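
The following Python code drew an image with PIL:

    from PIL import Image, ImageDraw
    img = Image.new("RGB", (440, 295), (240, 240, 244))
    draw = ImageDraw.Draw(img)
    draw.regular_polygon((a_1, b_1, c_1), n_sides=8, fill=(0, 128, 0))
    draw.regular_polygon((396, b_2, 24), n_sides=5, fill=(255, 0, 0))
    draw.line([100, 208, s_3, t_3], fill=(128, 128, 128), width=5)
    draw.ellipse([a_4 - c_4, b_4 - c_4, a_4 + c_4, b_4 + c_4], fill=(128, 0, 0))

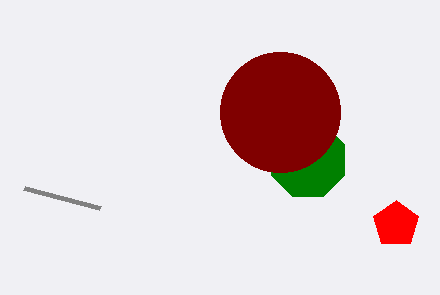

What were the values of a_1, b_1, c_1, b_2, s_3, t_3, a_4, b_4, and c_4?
a_1 = 308; b_1 = 160; c_1 = 40; b_2 = 224; s_3 = 24; t_3 = 188; a_4 = 280; b_4 = 112; c_4 = 60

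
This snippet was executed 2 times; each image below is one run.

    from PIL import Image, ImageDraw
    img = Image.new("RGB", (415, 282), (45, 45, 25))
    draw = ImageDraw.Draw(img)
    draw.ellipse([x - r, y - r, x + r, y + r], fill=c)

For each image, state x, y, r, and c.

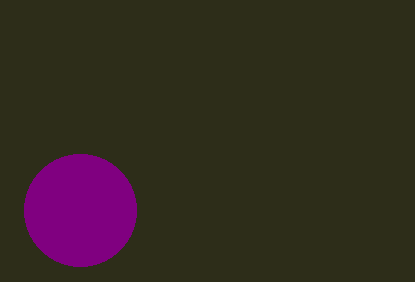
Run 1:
x = 80, y = 210, r = 56, c = 'purple'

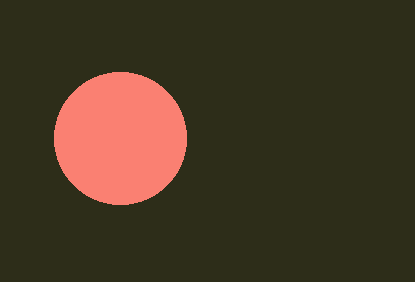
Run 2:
x = 120, y = 138, r = 66, c = 'salmon'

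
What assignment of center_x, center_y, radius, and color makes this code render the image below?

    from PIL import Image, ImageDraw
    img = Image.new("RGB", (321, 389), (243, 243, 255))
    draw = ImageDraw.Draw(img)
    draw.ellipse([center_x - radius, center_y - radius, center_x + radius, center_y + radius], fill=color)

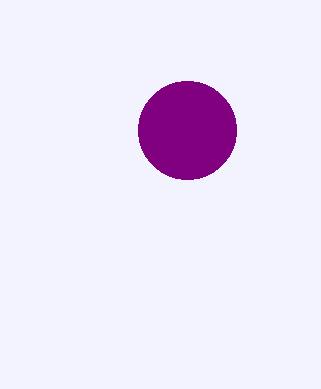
center_x = 187
center_y = 130
radius = 49
color = 'purple'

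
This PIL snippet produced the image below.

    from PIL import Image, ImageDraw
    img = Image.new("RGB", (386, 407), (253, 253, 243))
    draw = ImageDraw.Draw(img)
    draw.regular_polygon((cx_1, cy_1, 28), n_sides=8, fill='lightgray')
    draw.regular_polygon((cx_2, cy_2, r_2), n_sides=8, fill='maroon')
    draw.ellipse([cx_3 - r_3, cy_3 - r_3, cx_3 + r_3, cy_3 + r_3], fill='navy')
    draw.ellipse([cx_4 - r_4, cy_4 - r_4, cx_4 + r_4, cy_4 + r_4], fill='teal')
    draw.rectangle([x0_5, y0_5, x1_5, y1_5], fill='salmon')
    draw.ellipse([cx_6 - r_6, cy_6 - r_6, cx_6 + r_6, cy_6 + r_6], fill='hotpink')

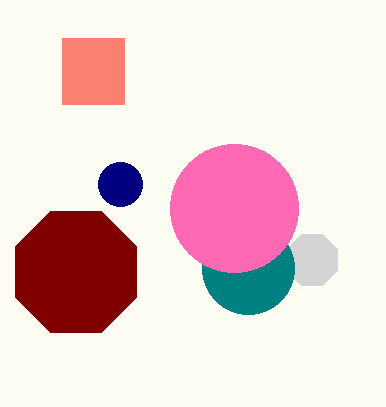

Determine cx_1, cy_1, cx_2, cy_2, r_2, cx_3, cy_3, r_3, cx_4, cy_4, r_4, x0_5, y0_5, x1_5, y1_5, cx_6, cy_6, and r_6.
cx_1 = 312, cy_1 = 260, cx_2 = 76, cy_2 = 272, r_2 = 66, cx_3 = 120, cy_3 = 184, r_3 = 22, cx_4 = 248, cy_4 = 268, r_4 = 46, x0_5 = 62, y0_5 = 38, x1_5 = 124, y1_5 = 104, cx_6 = 234, cy_6 = 208, r_6 = 64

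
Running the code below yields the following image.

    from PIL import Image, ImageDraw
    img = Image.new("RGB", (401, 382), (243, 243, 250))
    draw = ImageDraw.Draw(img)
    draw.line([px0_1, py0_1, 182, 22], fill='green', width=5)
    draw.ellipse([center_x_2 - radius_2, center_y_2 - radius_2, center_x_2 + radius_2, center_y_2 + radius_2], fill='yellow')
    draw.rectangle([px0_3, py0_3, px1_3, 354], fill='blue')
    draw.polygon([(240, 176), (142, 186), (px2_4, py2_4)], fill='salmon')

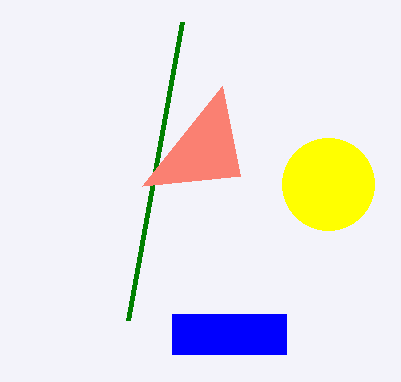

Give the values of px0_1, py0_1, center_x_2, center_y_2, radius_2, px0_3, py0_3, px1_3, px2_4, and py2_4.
px0_1 = 128
py0_1 = 320
center_x_2 = 328
center_y_2 = 184
radius_2 = 46
px0_3 = 172
py0_3 = 314
px1_3 = 286
px2_4 = 222
py2_4 = 86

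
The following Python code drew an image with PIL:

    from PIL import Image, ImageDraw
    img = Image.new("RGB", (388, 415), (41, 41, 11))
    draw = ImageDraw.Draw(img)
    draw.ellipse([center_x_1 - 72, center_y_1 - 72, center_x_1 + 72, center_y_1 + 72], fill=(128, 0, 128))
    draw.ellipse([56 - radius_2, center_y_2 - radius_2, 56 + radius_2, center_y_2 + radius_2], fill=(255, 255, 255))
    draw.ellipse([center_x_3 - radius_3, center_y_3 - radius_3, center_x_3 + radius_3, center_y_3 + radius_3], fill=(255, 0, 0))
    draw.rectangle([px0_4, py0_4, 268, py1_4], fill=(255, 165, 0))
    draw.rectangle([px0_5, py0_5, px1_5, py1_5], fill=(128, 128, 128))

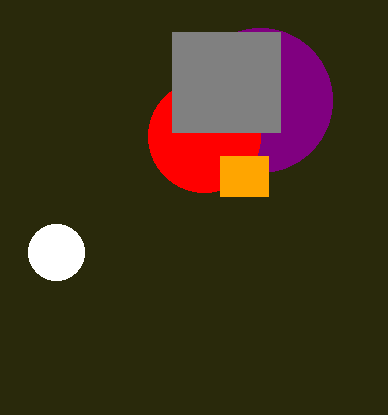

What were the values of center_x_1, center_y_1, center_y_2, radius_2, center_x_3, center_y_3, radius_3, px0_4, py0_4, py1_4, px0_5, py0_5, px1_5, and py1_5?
center_x_1 = 260; center_y_1 = 100; center_y_2 = 252; radius_2 = 28; center_x_3 = 204; center_y_3 = 136; radius_3 = 56; px0_4 = 220; py0_4 = 156; py1_4 = 196; px0_5 = 172; py0_5 = 32; px1_5 = 280; py1_5 = 132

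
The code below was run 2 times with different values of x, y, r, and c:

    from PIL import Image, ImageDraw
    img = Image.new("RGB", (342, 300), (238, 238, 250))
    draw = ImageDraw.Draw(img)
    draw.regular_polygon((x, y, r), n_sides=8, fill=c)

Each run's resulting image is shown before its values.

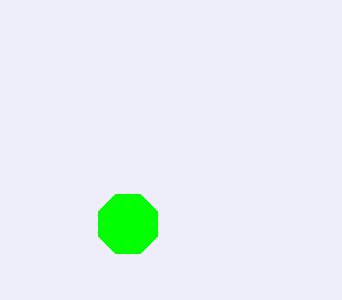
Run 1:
x = 128; y = 224; r = 32; c = 'lime'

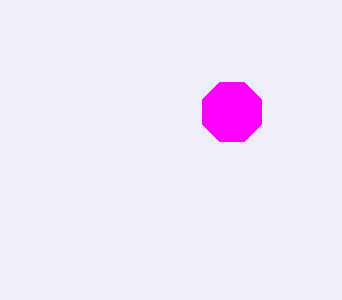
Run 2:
x = 232, y = 112, r = 32, c = 'magenta'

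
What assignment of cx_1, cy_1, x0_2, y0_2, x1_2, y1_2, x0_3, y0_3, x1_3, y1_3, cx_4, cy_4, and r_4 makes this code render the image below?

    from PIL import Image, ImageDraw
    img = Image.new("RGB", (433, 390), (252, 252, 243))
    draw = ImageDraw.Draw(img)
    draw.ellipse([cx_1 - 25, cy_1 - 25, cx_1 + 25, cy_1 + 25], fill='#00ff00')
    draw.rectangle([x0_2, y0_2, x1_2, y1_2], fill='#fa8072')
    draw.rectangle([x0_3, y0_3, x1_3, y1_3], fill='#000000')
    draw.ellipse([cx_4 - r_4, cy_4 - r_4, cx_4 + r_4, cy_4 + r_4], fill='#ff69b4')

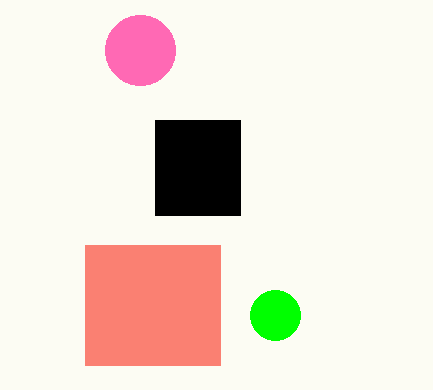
cx_1 = 275; cy_1 = 315; x0_2 = 85; y0_2 = 245; x1_2 = 220; y1_2 = 365; x0_3 = 155; y0_3 = 120; x1_3 = 240; y1_3 = 215; cx_4 = 140; cy_4 = 50; r_4 = 35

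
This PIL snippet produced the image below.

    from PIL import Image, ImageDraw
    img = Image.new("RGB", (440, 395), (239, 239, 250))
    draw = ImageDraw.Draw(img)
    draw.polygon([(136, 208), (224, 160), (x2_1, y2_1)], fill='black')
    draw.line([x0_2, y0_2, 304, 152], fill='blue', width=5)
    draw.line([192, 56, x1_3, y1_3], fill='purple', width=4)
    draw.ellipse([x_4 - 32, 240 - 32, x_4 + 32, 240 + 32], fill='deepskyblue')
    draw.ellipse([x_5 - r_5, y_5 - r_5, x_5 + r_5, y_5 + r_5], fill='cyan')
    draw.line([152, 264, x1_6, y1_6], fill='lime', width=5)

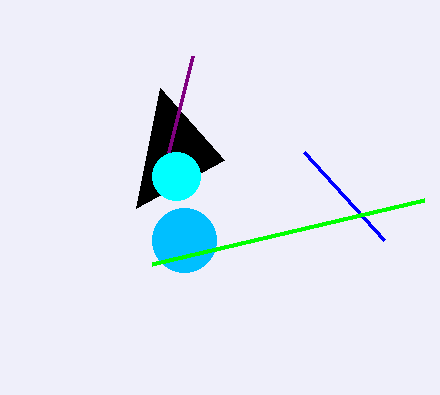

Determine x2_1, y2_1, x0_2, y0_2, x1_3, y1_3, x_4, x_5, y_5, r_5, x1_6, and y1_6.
x2_1 = 160; y2_1 = 88; x0_2 = 384; y0_2 = 240; x1_3 = 168; y1_3 = 152; x_4 = 184; x_5 = 176; y_5 = 176; r_5 = 24; x1_6 = 424; y1_6 = 200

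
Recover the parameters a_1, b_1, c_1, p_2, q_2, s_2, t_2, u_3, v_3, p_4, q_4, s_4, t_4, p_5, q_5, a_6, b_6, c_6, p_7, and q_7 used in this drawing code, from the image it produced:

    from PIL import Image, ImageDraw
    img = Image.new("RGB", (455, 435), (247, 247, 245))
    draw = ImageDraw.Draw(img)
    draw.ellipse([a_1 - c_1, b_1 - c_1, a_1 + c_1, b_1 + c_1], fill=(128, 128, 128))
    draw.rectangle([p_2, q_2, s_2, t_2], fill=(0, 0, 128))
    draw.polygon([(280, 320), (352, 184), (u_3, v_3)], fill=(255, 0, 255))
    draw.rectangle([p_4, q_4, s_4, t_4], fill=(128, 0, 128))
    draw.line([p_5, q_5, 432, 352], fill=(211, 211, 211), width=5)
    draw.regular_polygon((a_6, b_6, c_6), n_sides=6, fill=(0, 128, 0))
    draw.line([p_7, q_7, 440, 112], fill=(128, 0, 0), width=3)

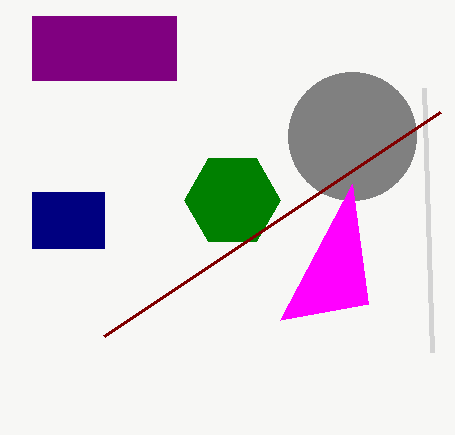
a_1 = 352
b_1 = 136
c_1 = 64
p_2 = 32
q_2 = 192
s_2 = 104
t_2 = 248
u_3 = 368
v_3 = 304
p_4 = 32
q_4 = 16
s_4 = 176
t_4 = 80
p_5 = 424
q_5 = 88
a_6 = 232
b_6 = 200
c_6 = 48
p_7 = 104
q_7 = 336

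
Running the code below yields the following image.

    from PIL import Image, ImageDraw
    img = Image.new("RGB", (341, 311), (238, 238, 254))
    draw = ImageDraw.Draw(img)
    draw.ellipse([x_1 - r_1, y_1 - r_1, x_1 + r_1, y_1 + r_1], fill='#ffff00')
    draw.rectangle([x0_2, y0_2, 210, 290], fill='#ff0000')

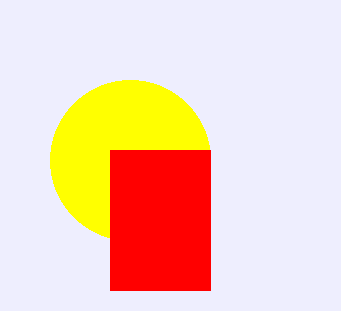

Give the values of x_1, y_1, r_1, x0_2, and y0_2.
x_1 = 130; y_1 = 160; r_1 = 80; x0_2 = 110; y0_2 = 150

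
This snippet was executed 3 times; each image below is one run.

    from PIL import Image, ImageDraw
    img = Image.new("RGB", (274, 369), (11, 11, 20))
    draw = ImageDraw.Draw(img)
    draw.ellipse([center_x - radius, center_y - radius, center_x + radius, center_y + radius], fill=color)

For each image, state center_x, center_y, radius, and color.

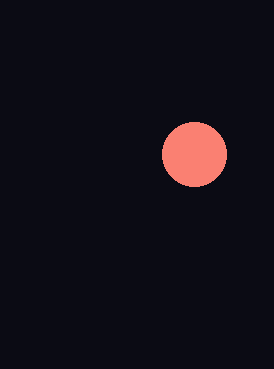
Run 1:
center_x = 194; center_y = 154; radius = 32; color = 'salmon'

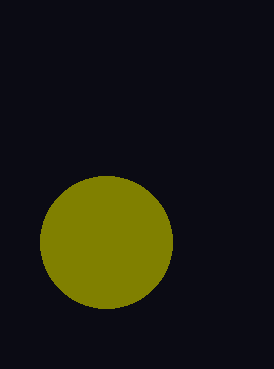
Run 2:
center_x = 106; center_y = 242; radius = 66; color = 'olive'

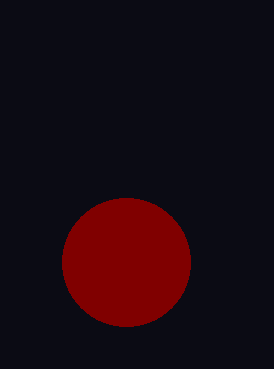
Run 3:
center_x = 126
center_y = 262
radius = 64
color = 'maroon'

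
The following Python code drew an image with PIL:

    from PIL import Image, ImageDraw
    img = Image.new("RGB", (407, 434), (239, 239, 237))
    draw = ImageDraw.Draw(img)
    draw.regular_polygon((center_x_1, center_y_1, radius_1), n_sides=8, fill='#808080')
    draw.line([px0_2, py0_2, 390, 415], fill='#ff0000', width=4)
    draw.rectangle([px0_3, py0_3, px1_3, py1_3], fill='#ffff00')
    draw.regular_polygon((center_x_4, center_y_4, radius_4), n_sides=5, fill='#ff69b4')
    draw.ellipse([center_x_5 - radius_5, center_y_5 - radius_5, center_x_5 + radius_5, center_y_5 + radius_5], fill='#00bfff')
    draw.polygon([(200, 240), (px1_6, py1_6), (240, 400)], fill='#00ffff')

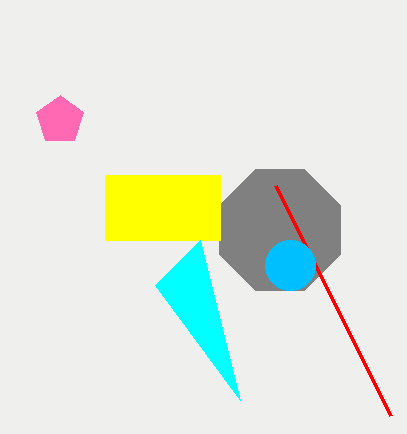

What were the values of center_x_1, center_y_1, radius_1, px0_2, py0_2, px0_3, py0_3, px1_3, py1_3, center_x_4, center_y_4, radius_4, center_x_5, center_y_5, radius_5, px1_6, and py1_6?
center_x_1 = 280; center_y_1 = 230; radius_1 = 65; px0_2 = 275; py0_2 = 185; px0_3 = 105; py0_3 = 175; px1_3 = 220; py1_3 = 240; center_x_4 = 60; center_y_4 = 120; radius_4 = 25; center_x_5 = 290; center_y_5 = 265; radius_5 = 25; px1_6 = 155; py1_6 = 285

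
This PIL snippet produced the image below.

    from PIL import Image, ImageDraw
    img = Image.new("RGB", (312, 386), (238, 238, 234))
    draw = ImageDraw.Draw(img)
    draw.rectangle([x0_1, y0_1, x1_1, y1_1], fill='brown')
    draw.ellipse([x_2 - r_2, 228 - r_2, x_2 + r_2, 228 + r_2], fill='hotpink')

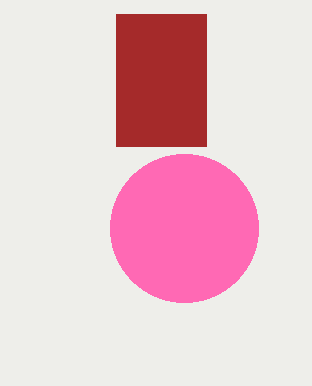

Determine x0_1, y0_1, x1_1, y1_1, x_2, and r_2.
x0_1 = 116, y0_1 = 14, x1_1 = 206, y1_1 = 146, x_2 = 184, r_2 = 74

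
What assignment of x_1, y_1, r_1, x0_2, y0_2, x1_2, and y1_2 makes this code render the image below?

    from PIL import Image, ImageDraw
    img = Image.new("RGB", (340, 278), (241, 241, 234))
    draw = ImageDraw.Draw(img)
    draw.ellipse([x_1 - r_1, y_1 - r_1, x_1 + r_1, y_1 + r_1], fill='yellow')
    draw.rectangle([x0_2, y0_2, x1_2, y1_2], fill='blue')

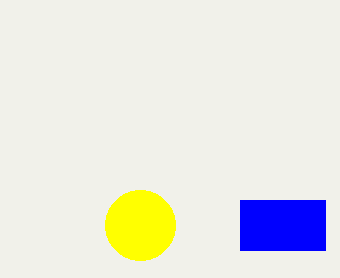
x_1 = 140; y_1 = 225; r_1 = 35; x0_2 = 240; y0_2 = 200; x1_2 = 325; y1_2 = 250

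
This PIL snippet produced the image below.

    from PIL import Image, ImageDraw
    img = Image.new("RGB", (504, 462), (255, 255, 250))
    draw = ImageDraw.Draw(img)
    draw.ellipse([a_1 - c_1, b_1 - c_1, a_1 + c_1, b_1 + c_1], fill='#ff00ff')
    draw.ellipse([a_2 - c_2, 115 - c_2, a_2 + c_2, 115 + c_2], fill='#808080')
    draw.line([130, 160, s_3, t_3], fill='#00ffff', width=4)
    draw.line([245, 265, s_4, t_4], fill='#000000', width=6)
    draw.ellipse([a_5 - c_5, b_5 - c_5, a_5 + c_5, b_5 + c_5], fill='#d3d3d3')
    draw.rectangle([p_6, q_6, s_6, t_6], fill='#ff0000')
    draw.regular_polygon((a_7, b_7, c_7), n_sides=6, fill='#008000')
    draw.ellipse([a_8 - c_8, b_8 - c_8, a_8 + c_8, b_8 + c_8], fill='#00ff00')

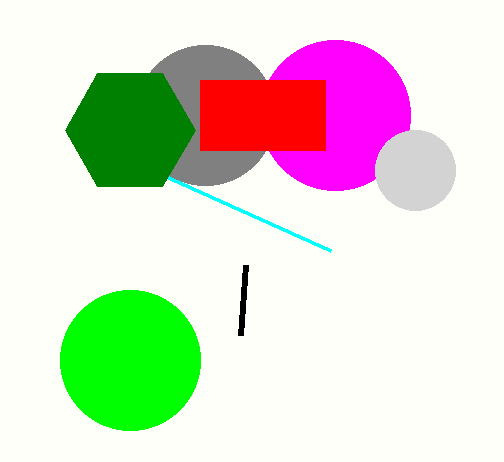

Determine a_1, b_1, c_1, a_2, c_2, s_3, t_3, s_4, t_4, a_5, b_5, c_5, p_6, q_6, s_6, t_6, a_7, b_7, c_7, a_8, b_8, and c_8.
a_1 = 335; b_1 = 115; c_1 = 75; a_2 = 205; c_2 = 70; s_3 = 330; t_3 = 250; s_4 = 240; t_4 = 335; a_5 = 415; b_5 = 170; c_5 = 40; p_6 = 200; q_6 = 80; s_6 = 325; t_6 = 150; a_7 = 130; b_7 = 130; c_7 = 65; a_8 = 130; b_8 = 360; c_8 = 70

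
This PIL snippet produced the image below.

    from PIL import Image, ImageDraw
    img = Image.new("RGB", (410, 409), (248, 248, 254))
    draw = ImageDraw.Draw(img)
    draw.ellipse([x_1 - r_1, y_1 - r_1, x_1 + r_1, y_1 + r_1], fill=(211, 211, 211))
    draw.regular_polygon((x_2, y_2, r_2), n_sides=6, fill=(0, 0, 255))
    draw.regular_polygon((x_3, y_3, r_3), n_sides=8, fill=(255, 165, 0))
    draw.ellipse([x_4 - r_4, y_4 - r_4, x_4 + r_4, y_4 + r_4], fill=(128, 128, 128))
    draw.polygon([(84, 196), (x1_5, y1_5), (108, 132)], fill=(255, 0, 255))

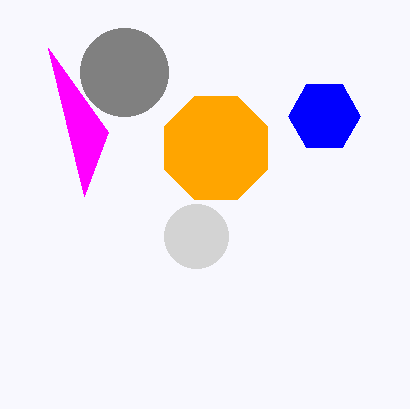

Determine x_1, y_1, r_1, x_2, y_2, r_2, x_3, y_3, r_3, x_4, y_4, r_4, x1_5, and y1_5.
x_1 = 196; y_1 = 236; r_1 = 32; x_2 = 324; y_2 = 116; r_2 = 36; x_3 = 216; y_3 = 148; r_3 = 56; x_4 = 124; y_4 = 72; r_4 = 44; x1_5 = 48; y1_5 = 48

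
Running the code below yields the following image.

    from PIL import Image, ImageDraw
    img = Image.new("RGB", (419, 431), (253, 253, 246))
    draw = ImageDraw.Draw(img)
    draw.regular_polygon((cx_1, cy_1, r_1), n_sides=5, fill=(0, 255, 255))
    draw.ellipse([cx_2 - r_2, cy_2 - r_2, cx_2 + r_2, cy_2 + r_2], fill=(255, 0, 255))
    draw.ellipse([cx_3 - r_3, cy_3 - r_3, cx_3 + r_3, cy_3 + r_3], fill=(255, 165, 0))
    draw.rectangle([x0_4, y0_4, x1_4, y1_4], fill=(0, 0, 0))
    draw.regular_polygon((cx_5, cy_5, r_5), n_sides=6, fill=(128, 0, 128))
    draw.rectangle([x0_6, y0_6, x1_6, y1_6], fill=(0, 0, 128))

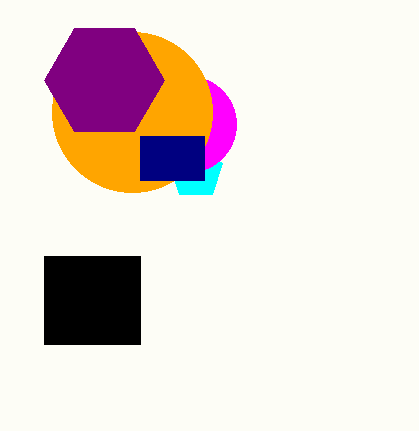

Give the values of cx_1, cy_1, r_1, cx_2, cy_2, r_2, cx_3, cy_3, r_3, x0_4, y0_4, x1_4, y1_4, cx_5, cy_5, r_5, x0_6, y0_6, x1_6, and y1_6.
cx_1 = 196; cy_1 = 172; r_1 = 28; cx_2 = 188; cy_2 = 124; r_2 = 48; cx_3 = 132; cy_3 = 112; r_3 = 80; x0_4 = 44; y0_4 = 256; x1_4 = 140; y1_4 = 344; cx_5 = 104; cy_5 = 80; r_5 = 60; x0_6 = 140; y0_6 = 136; x1_6 = 204; y1_6 = 180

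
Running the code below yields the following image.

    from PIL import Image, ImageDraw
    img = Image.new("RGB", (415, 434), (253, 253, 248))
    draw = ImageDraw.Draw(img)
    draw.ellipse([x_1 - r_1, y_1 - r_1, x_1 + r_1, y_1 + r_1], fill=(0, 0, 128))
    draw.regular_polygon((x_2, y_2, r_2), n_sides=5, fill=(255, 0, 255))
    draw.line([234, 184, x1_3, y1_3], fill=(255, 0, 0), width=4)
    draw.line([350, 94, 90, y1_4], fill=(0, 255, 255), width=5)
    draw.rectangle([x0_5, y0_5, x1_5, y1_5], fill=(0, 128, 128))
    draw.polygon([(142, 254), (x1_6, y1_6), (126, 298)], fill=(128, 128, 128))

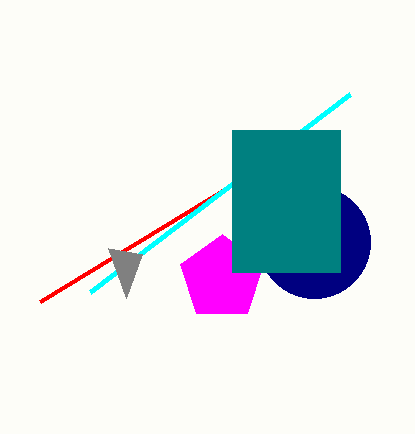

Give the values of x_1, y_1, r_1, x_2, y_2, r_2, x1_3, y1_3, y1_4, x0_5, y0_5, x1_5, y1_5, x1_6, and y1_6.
x_1 = 314; y_1 = 242; r_1 = 56; x_2 = 222; y_2 = 278; r_2 = 44; x1_3 = 40; y1_3 = 302; y1_4 = 292; x0_5 = 232; y0_5 = 130; x1_5 = 340; y1_5 = 272; x1_6 = 108; y1_6 = 248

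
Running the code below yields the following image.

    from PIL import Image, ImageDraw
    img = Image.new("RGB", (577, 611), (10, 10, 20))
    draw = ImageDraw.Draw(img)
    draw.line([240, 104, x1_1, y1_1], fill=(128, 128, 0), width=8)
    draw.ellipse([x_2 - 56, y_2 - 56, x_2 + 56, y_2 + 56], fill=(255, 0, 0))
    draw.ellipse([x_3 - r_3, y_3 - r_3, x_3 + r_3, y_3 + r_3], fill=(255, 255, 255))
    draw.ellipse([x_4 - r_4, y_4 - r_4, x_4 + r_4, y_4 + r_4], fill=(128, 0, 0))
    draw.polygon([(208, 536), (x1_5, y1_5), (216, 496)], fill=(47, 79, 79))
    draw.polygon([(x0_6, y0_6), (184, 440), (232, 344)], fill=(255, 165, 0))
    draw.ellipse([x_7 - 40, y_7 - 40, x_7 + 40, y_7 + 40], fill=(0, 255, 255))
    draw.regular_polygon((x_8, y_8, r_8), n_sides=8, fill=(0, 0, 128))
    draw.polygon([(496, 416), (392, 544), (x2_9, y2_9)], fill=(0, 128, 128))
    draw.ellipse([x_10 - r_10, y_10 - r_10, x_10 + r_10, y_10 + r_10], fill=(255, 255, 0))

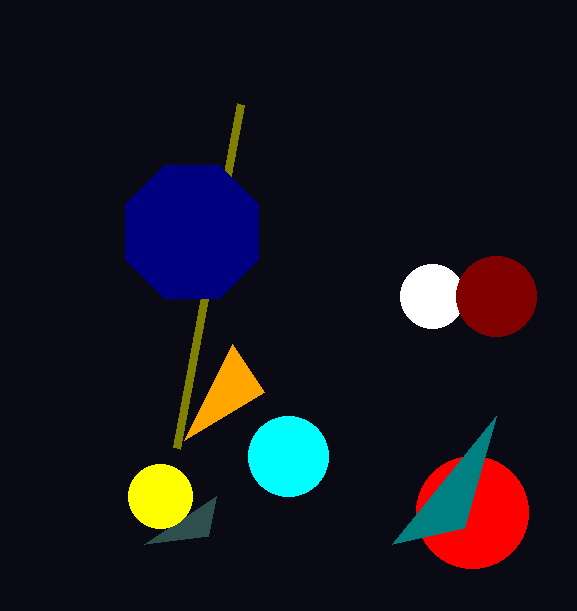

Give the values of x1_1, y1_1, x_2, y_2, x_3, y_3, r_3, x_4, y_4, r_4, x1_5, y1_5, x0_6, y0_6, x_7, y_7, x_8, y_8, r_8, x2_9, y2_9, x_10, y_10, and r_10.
x1_1 = 176
y1_1 = 448
x_2 = 472
y_2 = 512
x_3 = 432
y_3 = 296
r_3 = 32
x_4 = 496
y_4 = 296
r_4 = 40
x1_5 = 144
y1_5 = 544
x0_6 = 264
y0_6 = 392
x_7 = 288
y_7 = 456
x_8 = 192
y_8 = 232
r_8 = 72
x2_9 = 464
y2_9 = 528
x_10 = 160
y_10 = 496
r_10 = 32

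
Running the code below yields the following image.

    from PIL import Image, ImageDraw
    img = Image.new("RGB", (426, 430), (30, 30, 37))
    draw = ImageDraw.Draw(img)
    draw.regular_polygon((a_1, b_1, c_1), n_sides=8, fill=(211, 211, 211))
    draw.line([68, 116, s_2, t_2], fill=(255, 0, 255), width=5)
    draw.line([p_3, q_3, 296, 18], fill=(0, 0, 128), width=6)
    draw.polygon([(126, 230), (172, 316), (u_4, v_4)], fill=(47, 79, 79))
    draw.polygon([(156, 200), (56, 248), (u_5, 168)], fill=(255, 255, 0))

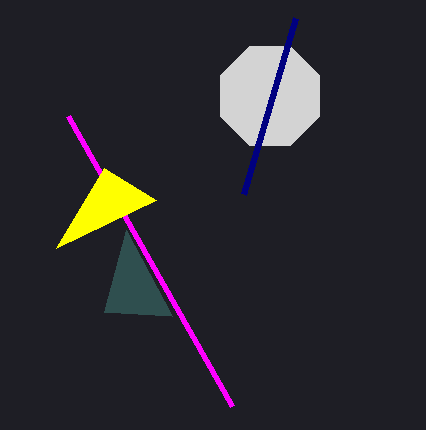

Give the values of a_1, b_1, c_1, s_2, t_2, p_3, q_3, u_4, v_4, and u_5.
a_1 = 270; b_1 = 96; c_1 = 54; s_2 = 232; t_2 = 406; p_3 = 244; q_3 = 194; u_4 = 104; v_4 = 312; u_5 = 104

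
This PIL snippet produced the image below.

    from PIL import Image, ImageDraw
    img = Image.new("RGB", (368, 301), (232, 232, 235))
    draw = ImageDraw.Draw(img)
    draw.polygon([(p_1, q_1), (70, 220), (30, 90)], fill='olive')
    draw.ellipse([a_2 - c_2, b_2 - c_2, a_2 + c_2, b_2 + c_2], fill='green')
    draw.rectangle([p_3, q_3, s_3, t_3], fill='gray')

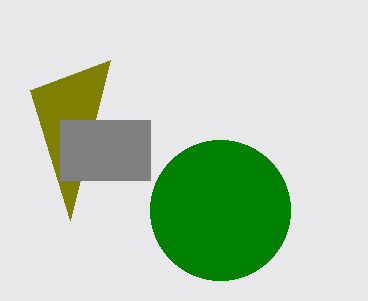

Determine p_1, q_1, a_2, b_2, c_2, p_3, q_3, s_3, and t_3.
p_1 = 110, q_1 = 60, a_2 = 220, b_2 = 210, c_2 = 70, p_3 = 60, q_3 = 120, s_3 = 150, t_3 = 180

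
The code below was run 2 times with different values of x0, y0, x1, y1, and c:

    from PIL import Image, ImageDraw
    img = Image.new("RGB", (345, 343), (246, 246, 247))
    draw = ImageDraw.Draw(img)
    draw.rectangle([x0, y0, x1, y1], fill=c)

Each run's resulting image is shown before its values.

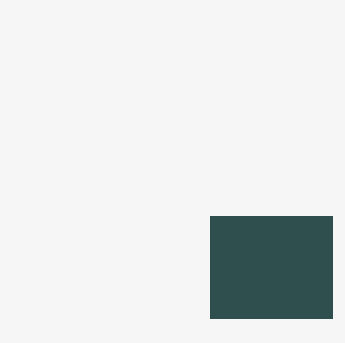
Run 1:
x0 = 210
y0 = 216
x1 = 332
y1 = 318
c = 'darkslategray'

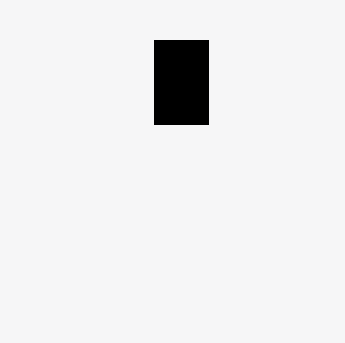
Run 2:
x0 = 154, y0 = 40, x1 = 208, y1 = 124, c = 'black'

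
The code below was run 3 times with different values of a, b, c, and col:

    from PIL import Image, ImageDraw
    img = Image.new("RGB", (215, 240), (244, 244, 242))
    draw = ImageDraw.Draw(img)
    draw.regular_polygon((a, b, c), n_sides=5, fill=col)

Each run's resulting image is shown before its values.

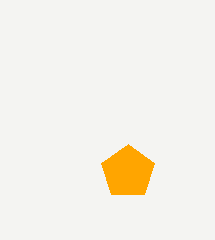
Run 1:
a = 128, b = 172, c = 28, col = 'orange'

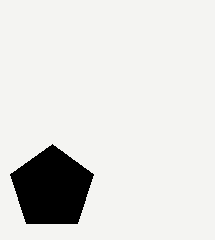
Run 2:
a = 52, b = 188, c = 44, col = 'black'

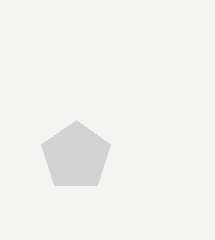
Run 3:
a = 76
b = 156
c = 36
col = 'lightgray'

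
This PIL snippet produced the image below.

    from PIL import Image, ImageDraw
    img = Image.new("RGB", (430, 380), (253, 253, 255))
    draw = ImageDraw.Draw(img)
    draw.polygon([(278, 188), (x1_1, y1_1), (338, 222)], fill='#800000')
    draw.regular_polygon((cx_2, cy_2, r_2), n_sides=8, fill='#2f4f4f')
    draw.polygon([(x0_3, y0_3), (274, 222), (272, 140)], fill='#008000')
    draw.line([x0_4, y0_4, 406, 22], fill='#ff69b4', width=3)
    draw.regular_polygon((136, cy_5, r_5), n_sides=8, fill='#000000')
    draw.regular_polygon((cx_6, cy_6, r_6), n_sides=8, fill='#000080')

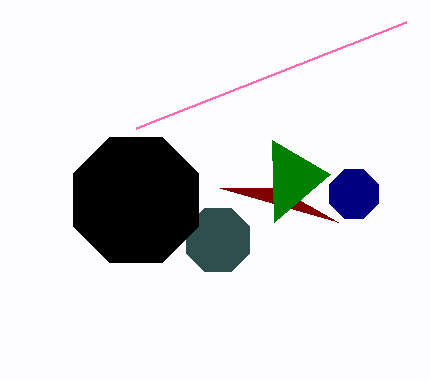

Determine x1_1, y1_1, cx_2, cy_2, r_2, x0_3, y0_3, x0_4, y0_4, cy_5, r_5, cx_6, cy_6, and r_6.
x1_1 = 220, y1_1 = 188, cx_2 = 218, cy_2 = 240, r_2 = 34, x0_3 = 330, y0_3 = 174, x0_4 = 136, y0_4 = 128, cy_5 = 200, r_5 = 68, cx_6 = 354, cy_6 = 194, r_6 = 26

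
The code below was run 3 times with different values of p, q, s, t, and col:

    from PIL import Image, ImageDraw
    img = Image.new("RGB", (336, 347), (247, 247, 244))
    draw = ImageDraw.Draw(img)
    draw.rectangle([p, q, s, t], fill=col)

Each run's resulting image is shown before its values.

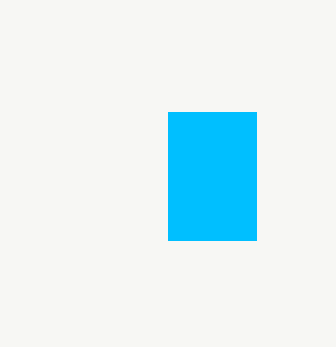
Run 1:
p = 168; q = 112; s = 256; t = 240; col = 'deepskyblue'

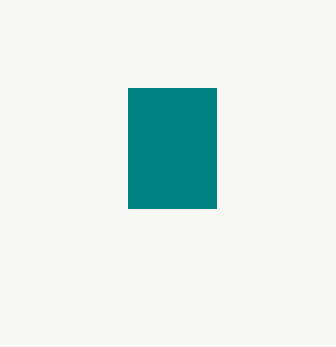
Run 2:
p = 128, q = 88, s = 216, t = 208, col = 'teal'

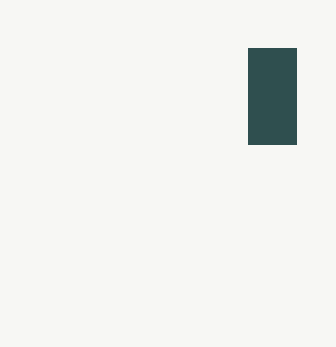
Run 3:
p = 248, q = 48, s = 296, t = 144, col = 'darkslategray'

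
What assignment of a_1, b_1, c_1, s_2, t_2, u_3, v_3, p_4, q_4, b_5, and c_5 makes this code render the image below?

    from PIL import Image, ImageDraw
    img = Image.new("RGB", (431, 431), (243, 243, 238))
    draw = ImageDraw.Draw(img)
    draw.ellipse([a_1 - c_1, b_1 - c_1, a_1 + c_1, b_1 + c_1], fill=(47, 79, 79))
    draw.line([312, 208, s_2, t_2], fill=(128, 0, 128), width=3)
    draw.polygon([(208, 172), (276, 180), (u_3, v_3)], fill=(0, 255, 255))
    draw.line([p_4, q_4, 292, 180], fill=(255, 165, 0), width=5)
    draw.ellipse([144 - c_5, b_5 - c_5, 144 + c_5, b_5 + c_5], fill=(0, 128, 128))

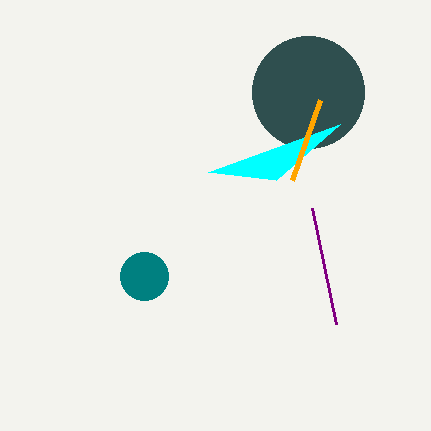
a_1 = 308
b_1 = 92
c_1 = 56
s_2 = 336
t_2 = 324
u_3 = 340
v_3 = 124
p_4 = 320
q_4 = 100
b_5 = 276
c_5 = 24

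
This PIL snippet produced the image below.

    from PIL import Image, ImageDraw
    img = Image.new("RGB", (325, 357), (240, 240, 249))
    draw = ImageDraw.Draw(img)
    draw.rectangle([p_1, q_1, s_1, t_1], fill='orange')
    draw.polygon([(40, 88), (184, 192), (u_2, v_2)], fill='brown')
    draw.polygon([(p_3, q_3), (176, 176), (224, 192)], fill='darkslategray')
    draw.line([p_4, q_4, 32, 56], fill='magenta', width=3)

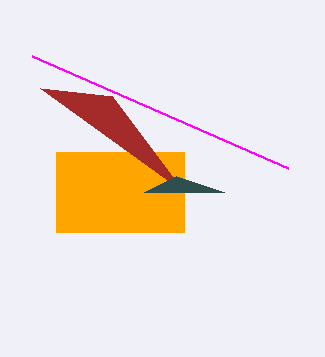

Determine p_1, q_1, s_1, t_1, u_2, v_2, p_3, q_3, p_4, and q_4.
p_1 = 56
q_1 = 152
s_1 = 184
t_1 = 232
u_2 = 112
v_2 = 96
p_3 = 144
q_3 = 192
p_4 = 288
q_4 = 168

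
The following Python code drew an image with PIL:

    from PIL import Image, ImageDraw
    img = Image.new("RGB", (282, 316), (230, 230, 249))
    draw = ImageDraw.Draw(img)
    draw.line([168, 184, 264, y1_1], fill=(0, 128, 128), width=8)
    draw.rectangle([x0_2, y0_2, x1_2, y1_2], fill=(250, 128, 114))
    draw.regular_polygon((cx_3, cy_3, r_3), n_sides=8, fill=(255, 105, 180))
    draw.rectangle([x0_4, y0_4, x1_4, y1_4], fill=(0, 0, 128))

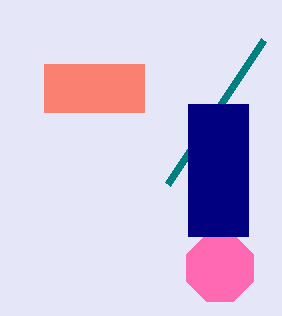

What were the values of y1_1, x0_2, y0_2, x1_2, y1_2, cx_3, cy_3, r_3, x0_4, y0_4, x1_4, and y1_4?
y1_1 = 40, x0_2 = 44, y0_2 = 64, x1_2 = 144, y1_2 = 112, cx_3 = 220, cy_3 = 268, r_3 = 36, x0_4 = 188, y0_4 = 104, x1_4 = 248, y1_4 = 236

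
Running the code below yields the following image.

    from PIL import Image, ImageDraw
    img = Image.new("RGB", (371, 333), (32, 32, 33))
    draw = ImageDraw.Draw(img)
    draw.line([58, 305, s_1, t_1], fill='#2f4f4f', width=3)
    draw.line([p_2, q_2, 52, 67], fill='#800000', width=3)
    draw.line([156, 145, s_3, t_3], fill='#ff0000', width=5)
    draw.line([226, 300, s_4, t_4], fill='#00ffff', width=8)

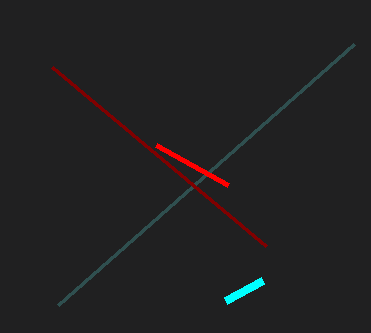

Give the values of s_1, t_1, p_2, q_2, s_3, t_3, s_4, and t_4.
s_1 = 354, t_1 = 44, p_2 = 266, q_2 = 246, s_3 = 228, t_3 = 185, s_4 = 263, t_4 = 280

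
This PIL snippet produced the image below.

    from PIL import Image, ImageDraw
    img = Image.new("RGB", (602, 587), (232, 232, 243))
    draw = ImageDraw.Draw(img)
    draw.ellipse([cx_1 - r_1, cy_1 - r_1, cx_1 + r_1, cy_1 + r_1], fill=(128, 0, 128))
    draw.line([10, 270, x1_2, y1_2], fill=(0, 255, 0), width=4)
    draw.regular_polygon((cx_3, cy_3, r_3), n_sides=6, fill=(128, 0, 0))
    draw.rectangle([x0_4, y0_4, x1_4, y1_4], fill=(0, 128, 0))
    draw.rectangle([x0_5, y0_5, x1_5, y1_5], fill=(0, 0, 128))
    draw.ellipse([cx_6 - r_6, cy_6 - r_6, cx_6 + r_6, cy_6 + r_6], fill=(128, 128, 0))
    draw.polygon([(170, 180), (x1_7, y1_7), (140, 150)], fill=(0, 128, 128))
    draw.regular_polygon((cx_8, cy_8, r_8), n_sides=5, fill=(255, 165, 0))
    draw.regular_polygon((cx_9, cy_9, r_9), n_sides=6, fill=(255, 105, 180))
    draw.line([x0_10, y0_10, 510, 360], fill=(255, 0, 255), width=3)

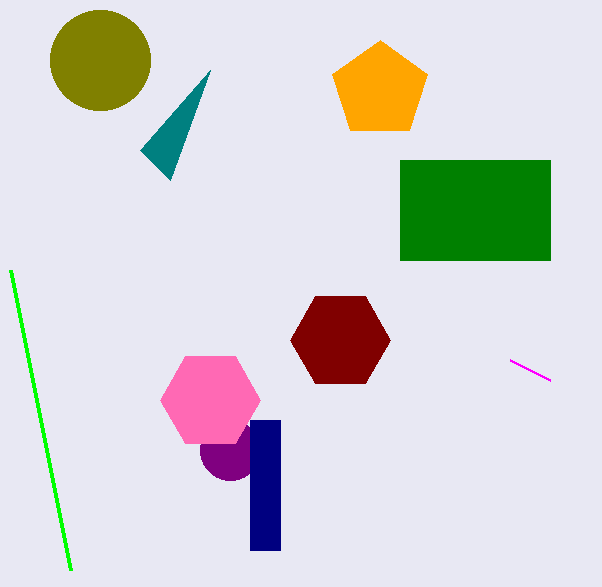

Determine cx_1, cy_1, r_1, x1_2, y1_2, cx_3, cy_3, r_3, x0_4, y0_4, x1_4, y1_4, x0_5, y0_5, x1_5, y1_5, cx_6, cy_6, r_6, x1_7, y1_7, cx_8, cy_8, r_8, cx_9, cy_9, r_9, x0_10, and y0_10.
cx_1 = 230
cy_1 = 450
r_1 = 30
x1_2 = 70
y1_2 = 570
cx_3 = 340
cy_3 = 340
r_3 = 50
x0_4 = 400
y0_4 = 160
x1_4 = 550
y1_4 = 260
x0_5 = 250
y0_5 = 420
x1_5 = 280
y1_5 = 550
cx_6 = 100
cy_6 = 60
r_6 = 50
x1_7 = 210
y1_7 = 70
cx_8 = 380
cy_8 = 90
r_8 = 50
cx_9 = 210
cy_9 = 400
r_9 = 50
x0_10 = 550
y0_10 = 380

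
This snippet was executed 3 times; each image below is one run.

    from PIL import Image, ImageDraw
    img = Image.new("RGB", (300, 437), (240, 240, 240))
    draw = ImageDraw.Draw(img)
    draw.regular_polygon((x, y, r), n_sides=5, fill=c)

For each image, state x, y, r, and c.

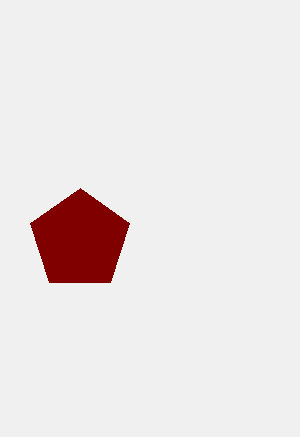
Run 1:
x = 80
y = 240
r = 52
c = 'maroon'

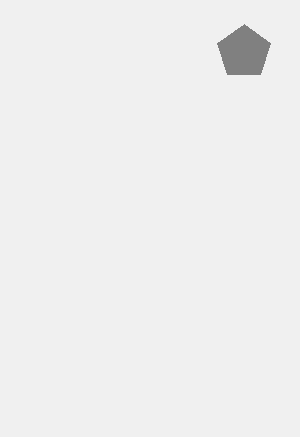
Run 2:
x = 244
y = 52
r = 28
c = 'gray'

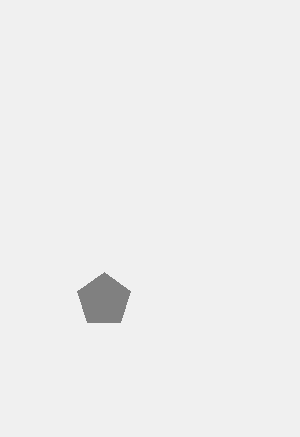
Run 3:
x = 104; y = 300; r = 28; c = 'gray'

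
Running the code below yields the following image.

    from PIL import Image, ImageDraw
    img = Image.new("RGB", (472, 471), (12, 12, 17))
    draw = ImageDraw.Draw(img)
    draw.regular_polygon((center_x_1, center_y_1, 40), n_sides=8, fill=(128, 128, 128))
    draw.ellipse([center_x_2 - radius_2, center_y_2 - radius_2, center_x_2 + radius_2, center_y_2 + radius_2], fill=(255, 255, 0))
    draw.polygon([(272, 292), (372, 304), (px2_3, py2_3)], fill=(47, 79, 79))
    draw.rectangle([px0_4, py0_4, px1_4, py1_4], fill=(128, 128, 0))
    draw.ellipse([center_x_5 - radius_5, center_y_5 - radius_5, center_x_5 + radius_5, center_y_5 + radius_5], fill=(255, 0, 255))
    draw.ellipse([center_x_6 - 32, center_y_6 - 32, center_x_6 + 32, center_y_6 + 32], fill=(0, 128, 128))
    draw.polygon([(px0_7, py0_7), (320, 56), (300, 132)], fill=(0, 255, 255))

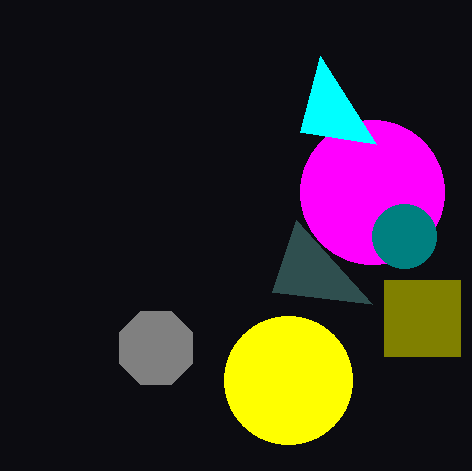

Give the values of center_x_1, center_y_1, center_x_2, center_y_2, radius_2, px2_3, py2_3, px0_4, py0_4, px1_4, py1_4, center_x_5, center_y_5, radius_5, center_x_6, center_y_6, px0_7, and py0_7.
center_x_1 = 156
center_y_1 = 348
center_x_2 = 288
center_y_2 = 380
radius_2 = 64
px2_3 = 296
py2_3 = 220
px0_4 = 384
py0_4 = 280
px1_4 = 460
py1_4 = 356
center_x_5 = 372
center_y_5 = 192
radius_5 = 72
center_x_6 = 404
center_y_6 = 236
px0_7 = 376
py0_7 = 144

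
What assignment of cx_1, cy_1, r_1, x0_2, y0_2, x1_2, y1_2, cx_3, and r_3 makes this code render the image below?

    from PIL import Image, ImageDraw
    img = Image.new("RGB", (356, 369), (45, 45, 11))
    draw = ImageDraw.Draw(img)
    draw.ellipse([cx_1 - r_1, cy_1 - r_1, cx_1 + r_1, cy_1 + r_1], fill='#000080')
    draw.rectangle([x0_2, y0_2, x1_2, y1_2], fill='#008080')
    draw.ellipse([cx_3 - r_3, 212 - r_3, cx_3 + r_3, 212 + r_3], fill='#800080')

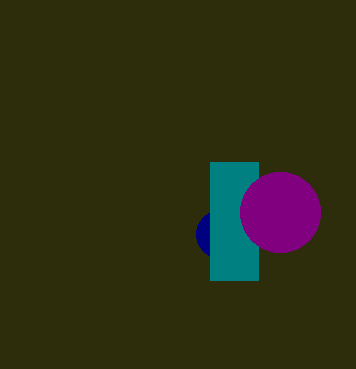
cx_1 = 220
cy_1 = 234
r_1 = 24
x0_2 = 210
y0_2 = 162
x1_2 = 258
y1_2 = 280
cx_3 = 280
r_3 = 40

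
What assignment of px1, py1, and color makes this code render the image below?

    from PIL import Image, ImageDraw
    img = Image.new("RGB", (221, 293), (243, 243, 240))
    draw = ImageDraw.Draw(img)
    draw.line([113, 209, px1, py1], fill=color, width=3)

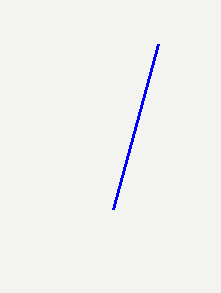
px1 = 158, py1 = 44, color = 'blue'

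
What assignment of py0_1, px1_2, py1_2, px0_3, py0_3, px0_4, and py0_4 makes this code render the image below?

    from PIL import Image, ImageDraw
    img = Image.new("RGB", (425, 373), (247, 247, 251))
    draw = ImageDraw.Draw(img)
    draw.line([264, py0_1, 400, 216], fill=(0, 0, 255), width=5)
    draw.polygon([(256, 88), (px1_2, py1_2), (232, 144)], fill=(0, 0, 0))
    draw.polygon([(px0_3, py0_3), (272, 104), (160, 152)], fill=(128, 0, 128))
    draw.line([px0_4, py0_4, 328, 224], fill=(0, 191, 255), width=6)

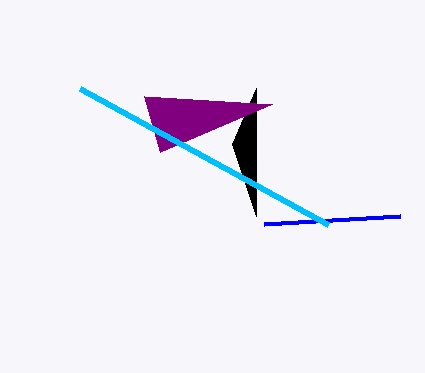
py0_1 = 224; px1_2 = 256; py1_2 = 216; px0_3 = 144; py0_3 = 96; px0_4 = 80; py0_4 = 88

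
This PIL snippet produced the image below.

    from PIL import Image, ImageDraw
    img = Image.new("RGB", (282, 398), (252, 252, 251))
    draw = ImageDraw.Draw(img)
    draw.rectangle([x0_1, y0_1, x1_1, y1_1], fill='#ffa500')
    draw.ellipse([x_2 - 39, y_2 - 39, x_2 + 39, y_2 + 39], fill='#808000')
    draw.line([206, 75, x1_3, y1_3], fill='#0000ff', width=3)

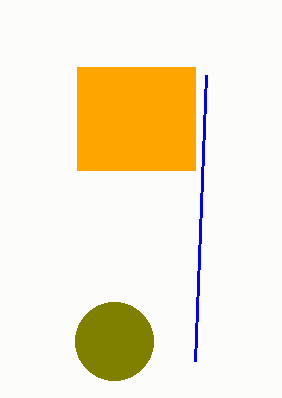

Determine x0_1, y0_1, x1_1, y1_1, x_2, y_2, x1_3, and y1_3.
x0_1 = 77
y0_1 = 67
x1_1 = 195
y1_1 = 170
x_2 = 114
y_2 = 341
x1_3 = 195
y1_3 = 361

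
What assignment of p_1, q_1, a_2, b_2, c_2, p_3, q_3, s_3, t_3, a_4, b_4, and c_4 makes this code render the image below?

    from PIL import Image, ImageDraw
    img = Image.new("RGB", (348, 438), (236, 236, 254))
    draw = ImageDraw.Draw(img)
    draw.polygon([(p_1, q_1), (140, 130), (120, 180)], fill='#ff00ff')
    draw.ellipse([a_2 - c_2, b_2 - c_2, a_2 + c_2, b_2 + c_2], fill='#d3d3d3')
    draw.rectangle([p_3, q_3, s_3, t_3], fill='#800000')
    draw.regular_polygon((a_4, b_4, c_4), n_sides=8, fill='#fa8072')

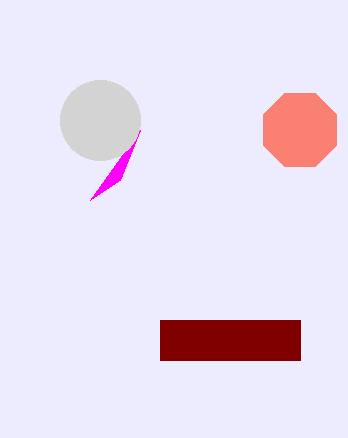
p_1 = 90; q_1 = 200; a_2 = 100; b_2 = 120; c_2 = 40; p_3 = 160; q_3 = 320; s_3 = 300; t_3 = 360; a_4 = 300; b_4 = 130; c_4 = 40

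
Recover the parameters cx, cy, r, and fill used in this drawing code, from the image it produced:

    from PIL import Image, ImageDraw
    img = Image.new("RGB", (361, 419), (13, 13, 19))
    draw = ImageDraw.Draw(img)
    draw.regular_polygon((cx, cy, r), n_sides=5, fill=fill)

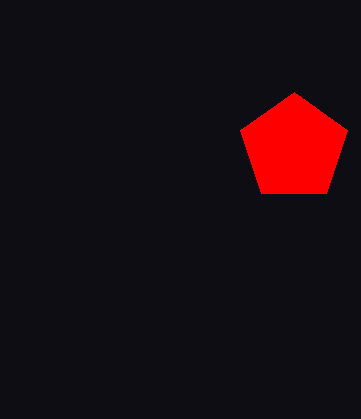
cx = 294; cy = 148; r = 56; fill = 'red'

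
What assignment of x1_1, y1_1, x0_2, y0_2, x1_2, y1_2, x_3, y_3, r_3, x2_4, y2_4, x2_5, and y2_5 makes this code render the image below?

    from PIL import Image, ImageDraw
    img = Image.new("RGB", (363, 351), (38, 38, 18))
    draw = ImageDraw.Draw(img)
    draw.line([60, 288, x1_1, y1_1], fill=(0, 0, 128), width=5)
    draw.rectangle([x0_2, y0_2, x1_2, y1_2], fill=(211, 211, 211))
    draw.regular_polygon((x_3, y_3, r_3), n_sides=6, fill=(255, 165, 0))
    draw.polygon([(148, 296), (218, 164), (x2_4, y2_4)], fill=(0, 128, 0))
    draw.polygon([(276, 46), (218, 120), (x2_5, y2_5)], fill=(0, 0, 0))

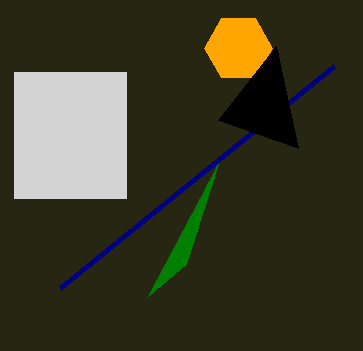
x1_1 = 334; y1_1 = 66; x0_2 = 14; y0_2 = 72; x1_2 = 126; y1_2 = 198; x_3 = 238; y_3 = 48; r_3 = 34; x2_4 = 186; y2_4 = 264; x2_5 = 298; y2_5 = 148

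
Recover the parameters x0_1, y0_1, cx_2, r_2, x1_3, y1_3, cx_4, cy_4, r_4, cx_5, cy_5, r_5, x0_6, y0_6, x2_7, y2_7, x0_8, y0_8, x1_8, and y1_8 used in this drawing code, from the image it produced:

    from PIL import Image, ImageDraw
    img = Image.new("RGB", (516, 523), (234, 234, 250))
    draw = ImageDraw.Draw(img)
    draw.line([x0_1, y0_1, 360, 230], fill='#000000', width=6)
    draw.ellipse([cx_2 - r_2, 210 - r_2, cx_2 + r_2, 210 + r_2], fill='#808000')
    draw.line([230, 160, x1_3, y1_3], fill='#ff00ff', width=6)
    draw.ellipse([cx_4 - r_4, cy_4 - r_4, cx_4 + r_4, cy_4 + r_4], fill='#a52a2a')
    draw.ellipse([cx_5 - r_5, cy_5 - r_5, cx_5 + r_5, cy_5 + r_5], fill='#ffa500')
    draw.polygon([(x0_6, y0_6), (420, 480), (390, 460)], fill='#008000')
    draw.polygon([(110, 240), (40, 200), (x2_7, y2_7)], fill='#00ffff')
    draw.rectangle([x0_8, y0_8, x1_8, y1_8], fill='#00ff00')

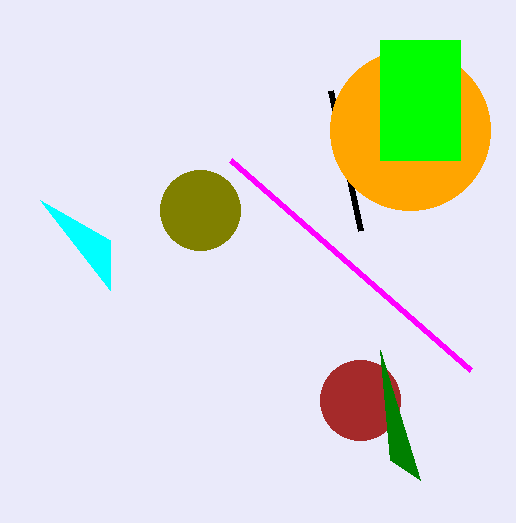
x0_1 = 330, y0_1 = 90, cx_2 = 200, r_2 = 40, x1_3 = 470, y1_3 = 370, cx_4 = 360, cy_4 = 400, r_4 = 40, cx_5 = 410, cy_5 = 130, r_5 = 80, x0_6 = 380, y0_6 = 350, x2_7 = 110, y2_7 = 290, x0_8 = 380, y0_8 = 40, x1_8 = 460, y1_8 = 160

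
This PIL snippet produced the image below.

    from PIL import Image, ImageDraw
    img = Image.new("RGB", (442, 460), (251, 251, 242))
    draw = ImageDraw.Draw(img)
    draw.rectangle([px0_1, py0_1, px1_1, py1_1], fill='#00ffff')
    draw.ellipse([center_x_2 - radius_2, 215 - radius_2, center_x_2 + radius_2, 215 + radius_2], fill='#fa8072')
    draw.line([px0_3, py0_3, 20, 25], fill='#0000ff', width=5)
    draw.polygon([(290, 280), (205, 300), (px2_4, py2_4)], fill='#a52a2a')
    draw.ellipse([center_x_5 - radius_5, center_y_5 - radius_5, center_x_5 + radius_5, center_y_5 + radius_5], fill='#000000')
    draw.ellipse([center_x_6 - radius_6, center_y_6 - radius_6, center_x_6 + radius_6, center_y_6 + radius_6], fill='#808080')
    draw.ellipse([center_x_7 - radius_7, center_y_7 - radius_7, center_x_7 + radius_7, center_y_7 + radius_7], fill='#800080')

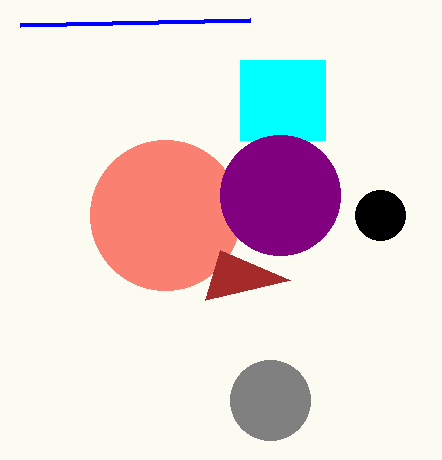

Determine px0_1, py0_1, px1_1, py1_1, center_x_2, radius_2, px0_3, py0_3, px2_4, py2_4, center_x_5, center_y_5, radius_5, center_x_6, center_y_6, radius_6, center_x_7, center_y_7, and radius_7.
px0_1 = 240
py0_1 = 60
px1_1 = 325
py1_1 = 140
center_x_2 = 165
radius_2 = 75
px0_3 = 250
py0_3 = 20
px2_4 = 220
py2_4 = 250
center_x_5 = 380
center_y_5 = 215
radius_5 = 25
center_x_6 = 270
center_y_6 = 400
radius_6 = 40
center_x_7 = 280
center_y_7 = 195
radius_7 = 60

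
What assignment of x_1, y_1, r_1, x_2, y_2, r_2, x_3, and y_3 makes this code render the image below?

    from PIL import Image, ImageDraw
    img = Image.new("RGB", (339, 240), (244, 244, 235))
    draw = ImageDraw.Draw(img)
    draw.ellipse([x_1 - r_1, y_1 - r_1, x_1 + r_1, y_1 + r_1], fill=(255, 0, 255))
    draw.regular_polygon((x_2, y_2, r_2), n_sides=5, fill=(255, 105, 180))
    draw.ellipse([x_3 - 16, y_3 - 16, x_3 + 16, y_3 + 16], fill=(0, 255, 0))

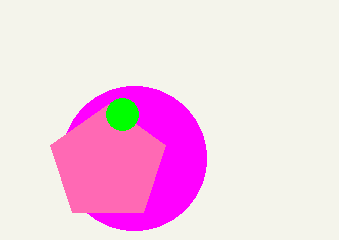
x_1 = 134
y_1 = 158
r_1 = 72
x_2 = 108
y_2 = 164
r_2 = 60
x_3 = 122
y_3 = 114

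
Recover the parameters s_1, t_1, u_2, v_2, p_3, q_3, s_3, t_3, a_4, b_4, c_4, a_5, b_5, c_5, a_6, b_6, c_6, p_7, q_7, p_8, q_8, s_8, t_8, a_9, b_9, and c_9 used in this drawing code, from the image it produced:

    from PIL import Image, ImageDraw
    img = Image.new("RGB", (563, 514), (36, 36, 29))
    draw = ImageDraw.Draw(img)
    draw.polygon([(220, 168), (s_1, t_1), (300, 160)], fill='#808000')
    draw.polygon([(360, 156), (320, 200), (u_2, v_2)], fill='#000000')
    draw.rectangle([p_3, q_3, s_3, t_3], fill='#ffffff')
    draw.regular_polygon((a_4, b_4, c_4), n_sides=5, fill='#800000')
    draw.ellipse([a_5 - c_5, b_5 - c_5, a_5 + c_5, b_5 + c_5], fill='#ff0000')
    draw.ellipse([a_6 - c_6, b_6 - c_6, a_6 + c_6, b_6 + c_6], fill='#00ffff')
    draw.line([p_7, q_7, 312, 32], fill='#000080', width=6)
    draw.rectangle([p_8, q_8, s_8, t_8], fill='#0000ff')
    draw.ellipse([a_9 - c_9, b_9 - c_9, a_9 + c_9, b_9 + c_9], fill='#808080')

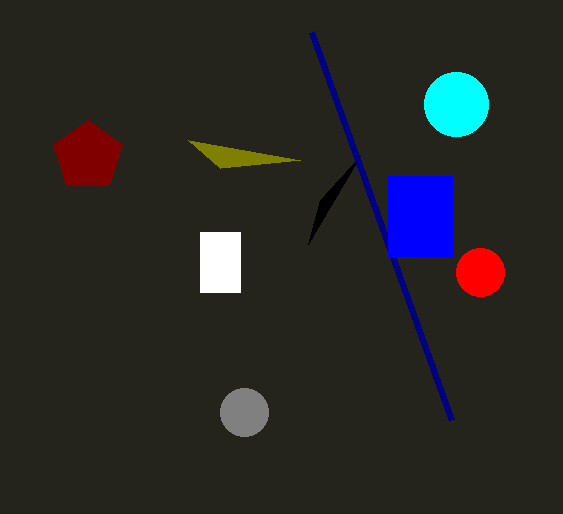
s_1 = 188, t_1 = 140, u_2 = 308, v_2 = 244, p_3 = 200, q_3 = 232, s_3 = 240, t_3 = 292, a_4 = 88, b_4 = 156, c_4 = 36, a_5 = 480, b_5 = 272, c_5 = 24, a_6 = 456, b_6 = 104, c_6 = 32, p_7 = 452, q_7 = 420, p_8 = 388, q_8 = 176, s_8 = 452, t_8 = 256, a_9 = 244, b_9 = 412, c_9 = 24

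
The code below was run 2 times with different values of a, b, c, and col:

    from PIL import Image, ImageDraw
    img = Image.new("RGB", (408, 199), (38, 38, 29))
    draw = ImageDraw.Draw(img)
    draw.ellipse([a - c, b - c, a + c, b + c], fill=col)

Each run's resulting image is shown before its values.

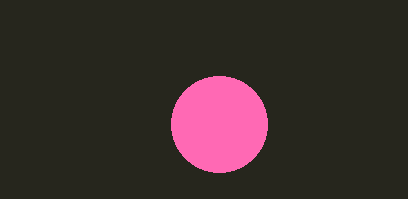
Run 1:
a = 219
b = 124
c = 48
col = 'hotpink'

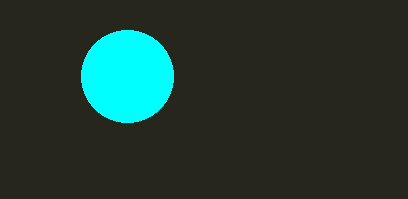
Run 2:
a = 127; b = 76; c = 46; col = 'cyan'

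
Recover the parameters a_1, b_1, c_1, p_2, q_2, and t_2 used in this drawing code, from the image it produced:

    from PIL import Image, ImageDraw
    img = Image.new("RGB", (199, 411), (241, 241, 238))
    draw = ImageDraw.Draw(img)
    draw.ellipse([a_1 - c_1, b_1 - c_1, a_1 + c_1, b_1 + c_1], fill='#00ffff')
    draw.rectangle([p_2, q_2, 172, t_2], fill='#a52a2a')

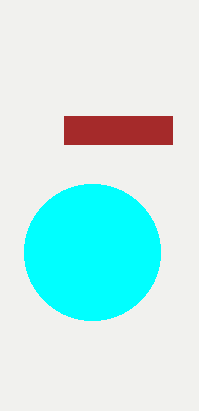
a_1 = 92
b_1 = 252
c_1 = 68
p_2 = 64
q_2 = 116
t_2 = 144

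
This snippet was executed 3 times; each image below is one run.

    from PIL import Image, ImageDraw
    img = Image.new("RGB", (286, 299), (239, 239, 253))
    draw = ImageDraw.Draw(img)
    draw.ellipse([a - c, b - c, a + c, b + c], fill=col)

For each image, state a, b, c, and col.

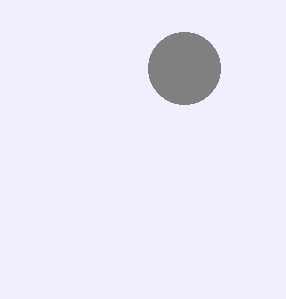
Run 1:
a = 184; b = 68; c = 36; col = 'gray'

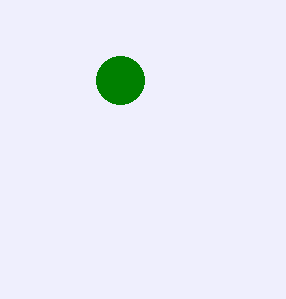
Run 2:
a = 120, b = 80, c = 24, col = 'green'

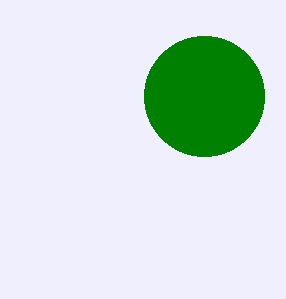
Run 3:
a = 204
b = 96
c = 60
col = 'green'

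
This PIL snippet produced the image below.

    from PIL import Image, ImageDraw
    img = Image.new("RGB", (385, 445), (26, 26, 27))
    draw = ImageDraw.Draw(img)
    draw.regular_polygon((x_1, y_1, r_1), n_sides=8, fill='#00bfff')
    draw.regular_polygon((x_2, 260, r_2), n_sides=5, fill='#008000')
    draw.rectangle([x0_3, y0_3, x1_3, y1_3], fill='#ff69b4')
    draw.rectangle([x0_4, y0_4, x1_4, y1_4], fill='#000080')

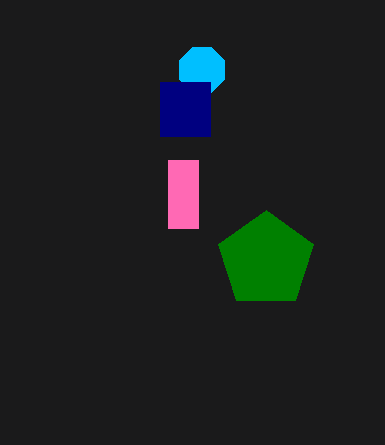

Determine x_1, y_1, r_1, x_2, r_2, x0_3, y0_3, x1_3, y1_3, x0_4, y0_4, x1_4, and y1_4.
x_1 = 202
y_1 = 70
r_1 = 24
x_2 = 266
r_2 = 50
x0_3 = 168
y0_3 = 160
x1_3 = 198
y1_3 = 228
x0_4 = 160
y0_4 = 82
x1_4 = 210
y1_4 = 136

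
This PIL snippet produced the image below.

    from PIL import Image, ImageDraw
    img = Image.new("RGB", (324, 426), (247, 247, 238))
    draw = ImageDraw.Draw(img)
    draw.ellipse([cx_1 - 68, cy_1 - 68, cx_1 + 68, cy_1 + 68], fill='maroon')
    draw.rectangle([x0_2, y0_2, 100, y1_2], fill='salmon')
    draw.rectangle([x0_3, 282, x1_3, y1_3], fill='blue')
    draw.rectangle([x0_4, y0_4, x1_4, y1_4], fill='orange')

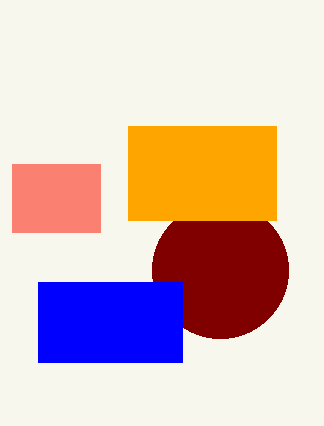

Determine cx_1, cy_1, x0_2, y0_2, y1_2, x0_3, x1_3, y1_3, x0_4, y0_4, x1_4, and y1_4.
cx_1 = 220; cy_1 = 270; x0_2 = 12; y0_2 = 164; y1_2 = 232; x0_3 = 38; x1_3 = 182; y1_3 = 362; x0_4 = 128; y0_4 = 126; x1_4 = 276; y1_4 = 220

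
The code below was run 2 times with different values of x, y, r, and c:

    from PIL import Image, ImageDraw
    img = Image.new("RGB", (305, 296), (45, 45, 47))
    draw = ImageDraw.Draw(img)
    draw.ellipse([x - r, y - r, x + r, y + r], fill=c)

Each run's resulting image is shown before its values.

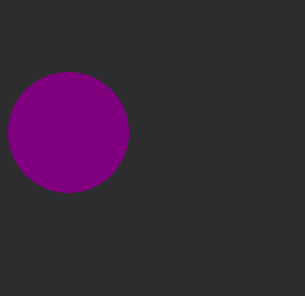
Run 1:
x = 68; y = 132; r = 60; c = 'purple'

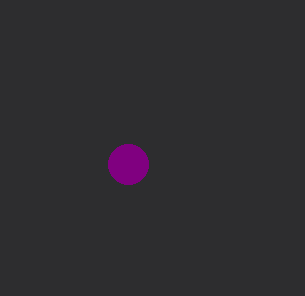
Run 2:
x = 128; y = 164; r = 20; c = 'purple'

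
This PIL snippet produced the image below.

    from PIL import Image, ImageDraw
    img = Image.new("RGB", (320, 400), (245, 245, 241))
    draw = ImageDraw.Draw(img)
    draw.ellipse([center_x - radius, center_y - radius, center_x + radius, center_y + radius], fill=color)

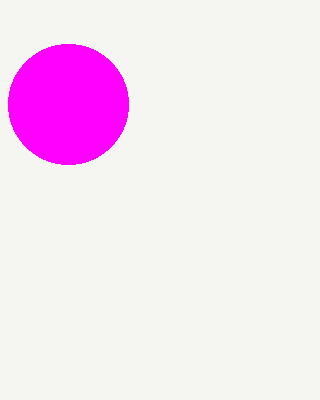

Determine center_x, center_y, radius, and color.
center_x = 68; center_y = 104; radius = 60; color = 'magenta'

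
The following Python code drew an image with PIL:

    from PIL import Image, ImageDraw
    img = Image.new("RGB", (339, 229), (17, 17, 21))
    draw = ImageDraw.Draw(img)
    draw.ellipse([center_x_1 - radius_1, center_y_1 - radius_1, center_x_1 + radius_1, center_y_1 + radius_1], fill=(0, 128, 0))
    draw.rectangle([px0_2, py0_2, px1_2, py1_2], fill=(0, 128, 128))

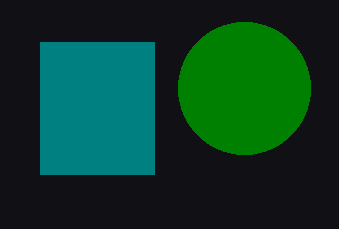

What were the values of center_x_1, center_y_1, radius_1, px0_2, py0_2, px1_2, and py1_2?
center_x_1 = 244
center_y_1 = 88
radius_1 = 66
px0_2 = 40
py0_2 = 42
px1_2 = 154
py1_2 = 174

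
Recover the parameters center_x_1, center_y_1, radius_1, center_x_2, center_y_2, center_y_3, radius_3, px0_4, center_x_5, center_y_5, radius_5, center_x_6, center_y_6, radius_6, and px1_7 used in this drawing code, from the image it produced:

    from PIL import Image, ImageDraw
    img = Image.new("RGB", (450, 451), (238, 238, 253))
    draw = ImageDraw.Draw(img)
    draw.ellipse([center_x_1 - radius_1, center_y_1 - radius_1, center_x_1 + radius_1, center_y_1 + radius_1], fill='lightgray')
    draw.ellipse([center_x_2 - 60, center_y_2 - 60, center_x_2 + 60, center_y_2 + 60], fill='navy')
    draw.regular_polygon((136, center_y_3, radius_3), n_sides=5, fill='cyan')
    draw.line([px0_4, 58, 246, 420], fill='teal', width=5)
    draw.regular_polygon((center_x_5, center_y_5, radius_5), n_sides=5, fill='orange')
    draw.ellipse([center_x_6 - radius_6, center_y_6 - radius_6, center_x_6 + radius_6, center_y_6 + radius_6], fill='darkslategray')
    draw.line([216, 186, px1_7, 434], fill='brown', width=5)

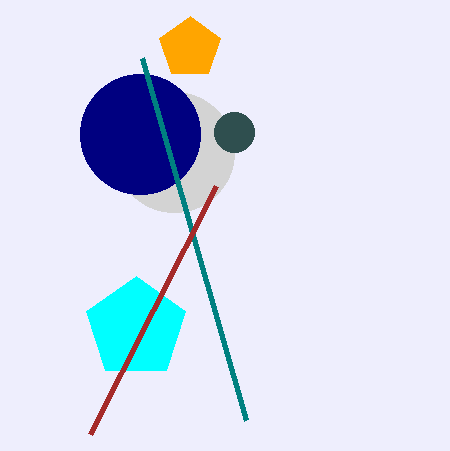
center_x_1 = 174; center_y_1 = 152; radius_1 = 60; center_x_2 = 140; center_y_2 = 134; center_y_3 = 328; radius_3 = 52; px0_4 = 142; center_x_5 = 190; center_y_5 = 48; radius_5 = 32; center_x_6 = 234; center_y_6 = 132; radius_6 = 20; px1_7 = 90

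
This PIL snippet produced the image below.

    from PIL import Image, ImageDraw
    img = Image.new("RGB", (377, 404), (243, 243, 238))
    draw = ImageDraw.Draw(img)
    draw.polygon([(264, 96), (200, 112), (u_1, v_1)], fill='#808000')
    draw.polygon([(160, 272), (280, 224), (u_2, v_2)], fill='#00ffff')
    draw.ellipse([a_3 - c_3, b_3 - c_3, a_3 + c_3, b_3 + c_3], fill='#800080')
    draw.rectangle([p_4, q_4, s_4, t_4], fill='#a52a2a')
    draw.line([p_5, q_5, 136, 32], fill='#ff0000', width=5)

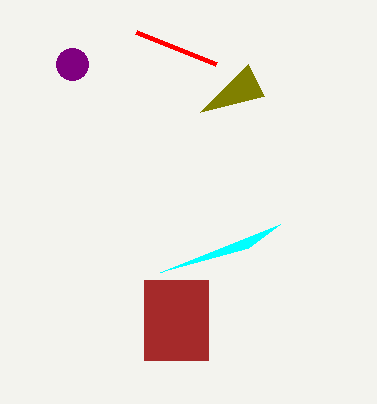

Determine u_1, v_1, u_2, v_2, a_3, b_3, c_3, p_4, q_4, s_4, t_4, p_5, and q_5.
u_1 = 248; v_1 = 64; u_2 = 248; v_2 = 248; a_3 = 72; b_3 = 64; c_3 = 16; p_4 = 144; q_4 = 280; s_4 = 208; t_4 = 360; p_5 = 216; q_5 = 64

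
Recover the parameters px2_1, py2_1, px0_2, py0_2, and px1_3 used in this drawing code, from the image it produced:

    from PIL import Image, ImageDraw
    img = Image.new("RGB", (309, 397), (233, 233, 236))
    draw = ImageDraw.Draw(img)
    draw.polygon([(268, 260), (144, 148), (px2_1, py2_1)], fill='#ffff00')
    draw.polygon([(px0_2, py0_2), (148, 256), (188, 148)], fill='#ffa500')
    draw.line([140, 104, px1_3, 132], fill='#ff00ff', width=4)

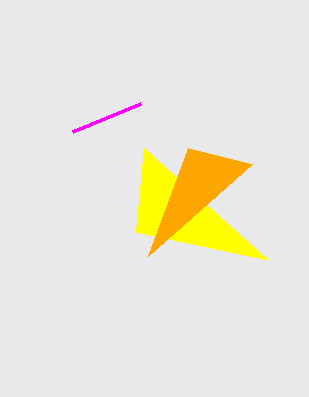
px2_1 = 136, py2_1 = 232, px0_2 = 252, py0_2 = 164, px1_3 = 72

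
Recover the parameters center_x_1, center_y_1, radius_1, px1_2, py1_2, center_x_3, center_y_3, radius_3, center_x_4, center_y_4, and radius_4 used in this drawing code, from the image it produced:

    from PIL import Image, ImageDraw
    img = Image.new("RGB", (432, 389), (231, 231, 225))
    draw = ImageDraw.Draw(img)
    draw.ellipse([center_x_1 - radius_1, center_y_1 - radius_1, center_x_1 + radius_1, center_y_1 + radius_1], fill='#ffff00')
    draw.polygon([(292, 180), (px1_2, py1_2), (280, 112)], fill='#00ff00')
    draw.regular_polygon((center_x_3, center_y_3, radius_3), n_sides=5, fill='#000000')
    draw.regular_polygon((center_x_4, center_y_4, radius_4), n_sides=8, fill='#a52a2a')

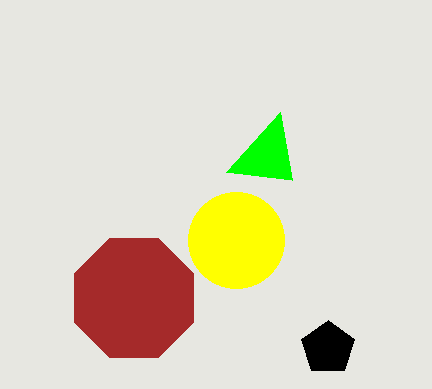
center_x_1 = 236, center_y_1 = 240, radius_1 = 48, px1_2 = 226, py1_2 = 172, center_x_3 = 328, center_y_3 = 348, radius_3 = 28, center_x_4 = 134, center_y_4 = 298, radius_4 = 64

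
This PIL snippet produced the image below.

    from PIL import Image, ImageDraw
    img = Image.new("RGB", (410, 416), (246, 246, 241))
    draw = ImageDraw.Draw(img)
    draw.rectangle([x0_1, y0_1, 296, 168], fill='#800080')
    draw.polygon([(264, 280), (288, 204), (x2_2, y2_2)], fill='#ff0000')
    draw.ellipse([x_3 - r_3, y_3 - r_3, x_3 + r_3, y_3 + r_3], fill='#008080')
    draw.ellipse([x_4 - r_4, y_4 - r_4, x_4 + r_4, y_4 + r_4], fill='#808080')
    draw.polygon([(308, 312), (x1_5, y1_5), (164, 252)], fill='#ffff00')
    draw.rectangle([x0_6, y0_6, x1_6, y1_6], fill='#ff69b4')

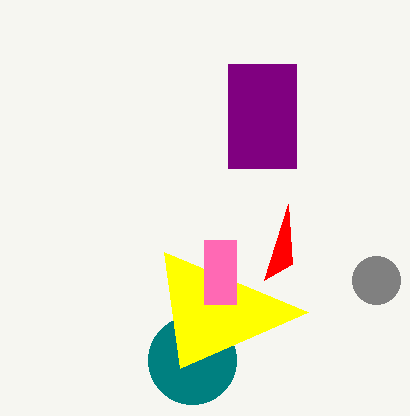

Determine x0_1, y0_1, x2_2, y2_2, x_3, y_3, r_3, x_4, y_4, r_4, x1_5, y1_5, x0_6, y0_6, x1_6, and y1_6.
x0_1 = 228, y0_1 = 64, x2_2 = 292, y2_2 = 264, x_3 = 192, y_3 = 360, r_3 = 44, x_4 = 376, y_4 = 280, r_4 = 24, x1_5 = 180, y1_5 = 368, x0_6 = 204, y0_6 = 240, x1_6 = 236, y1_6 = 304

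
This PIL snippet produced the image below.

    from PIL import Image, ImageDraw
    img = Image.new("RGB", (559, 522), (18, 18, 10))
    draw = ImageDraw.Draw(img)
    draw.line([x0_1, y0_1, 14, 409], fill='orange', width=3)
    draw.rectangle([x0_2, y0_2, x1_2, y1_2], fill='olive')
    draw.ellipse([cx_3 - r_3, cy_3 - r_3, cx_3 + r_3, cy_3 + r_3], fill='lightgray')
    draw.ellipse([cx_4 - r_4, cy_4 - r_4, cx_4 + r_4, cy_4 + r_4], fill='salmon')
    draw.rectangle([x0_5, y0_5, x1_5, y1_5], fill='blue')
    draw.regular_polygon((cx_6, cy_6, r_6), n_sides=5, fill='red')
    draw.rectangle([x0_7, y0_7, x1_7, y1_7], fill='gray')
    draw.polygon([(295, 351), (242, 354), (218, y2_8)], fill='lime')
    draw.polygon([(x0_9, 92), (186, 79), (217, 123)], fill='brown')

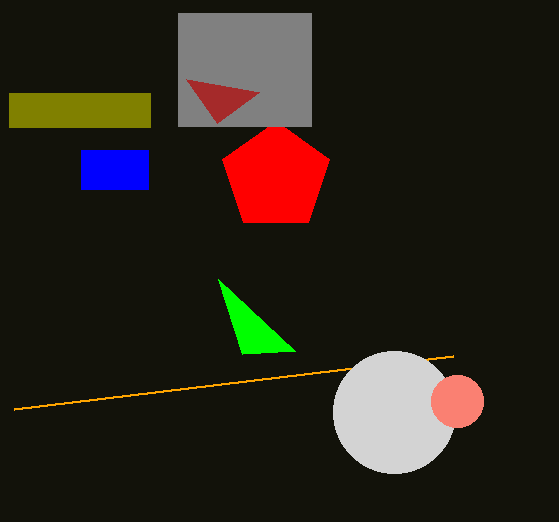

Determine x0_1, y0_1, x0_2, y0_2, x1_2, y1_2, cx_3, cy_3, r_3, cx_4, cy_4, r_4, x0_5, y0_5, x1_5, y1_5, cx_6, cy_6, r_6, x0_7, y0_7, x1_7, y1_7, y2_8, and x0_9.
x0_1 = 453; y0_1 = 356; x0_2 = 9; y0_2 = 93; x1_2 = 150; y1_2 = 127; cx_3 = 394; cy_3 = 412; r_3 = 61; cx_4 = 457; cy_4 = 401; r_4 = 26; x0_5 = 81; y0_5 = 150; x1_5 = 148; y1_5 = 189; cx_6 = 276; cy_6 = 177; r_6 = 56; x0_7 = 178; y0_7 = 13; x1_7 = 311; y1_7 = 126; y2_8 = 279; x0_9 = 259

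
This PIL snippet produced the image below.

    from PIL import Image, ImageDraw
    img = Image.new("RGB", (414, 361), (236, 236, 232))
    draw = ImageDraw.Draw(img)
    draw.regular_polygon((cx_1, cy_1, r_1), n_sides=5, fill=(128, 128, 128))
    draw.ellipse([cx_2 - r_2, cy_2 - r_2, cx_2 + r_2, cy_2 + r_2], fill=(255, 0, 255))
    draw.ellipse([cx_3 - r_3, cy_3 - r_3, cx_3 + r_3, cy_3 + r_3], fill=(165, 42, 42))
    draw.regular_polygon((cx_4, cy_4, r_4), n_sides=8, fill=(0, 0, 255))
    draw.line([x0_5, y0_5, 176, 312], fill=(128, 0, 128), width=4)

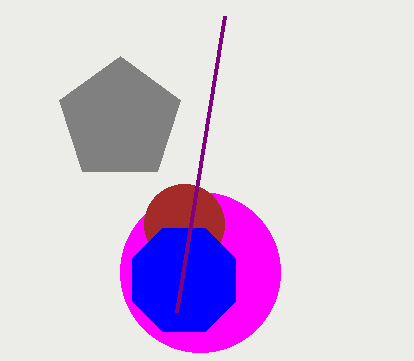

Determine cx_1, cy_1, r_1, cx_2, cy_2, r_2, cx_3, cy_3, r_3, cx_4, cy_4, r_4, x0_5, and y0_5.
cx_1 = 120; cy_1 = 120; r_1 = 64; cx_2 = 200; cy_2 = 272; r_2 = 80; cx_3 = 184; cy_3 = 224; r_3 = 40; cx_4 = 184; cy_4 = 280; r_4 = 56; x0_5 = 224; y0_5 = 16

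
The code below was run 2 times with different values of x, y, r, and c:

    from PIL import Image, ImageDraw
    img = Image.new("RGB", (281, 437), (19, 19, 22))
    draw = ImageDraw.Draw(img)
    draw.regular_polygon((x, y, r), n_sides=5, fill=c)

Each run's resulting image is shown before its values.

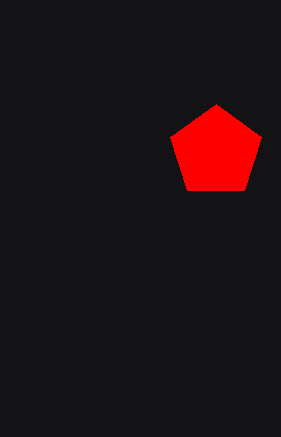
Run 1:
x = 216, y = 152, r = 48, c = 'red'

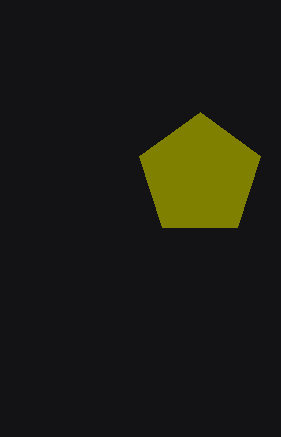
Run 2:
x = 200; y = 176; r = 64; c = 'olive'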